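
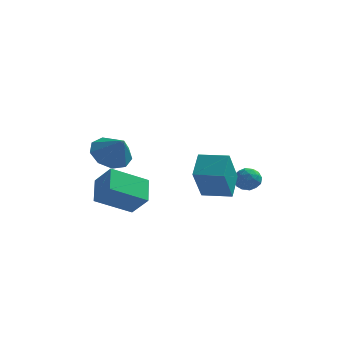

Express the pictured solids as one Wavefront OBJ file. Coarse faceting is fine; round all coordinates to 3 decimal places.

v -0.796 -2.566 2.548
v -0.124 -2.792 1.915
v -0.104 -3.094 3.472
v -0.006 -2.203 2.164
v -0.258 -1.784 2.592
v -0.761 -1.731 2.999
v -1.281 -2.068 3.195
v -1.574 -2.638 3.088
v -1.502 -3.175 2.728
v -1.101 -3.426 2.284
v -0.556 -3.275 1.963
v 3.819 2.5 0.144
v 4.406 2.216 0.131
v 3.514 1.904 -0.671
v 4.101 1.62 -0.684
v 3.694 1.506 -0.187
v 3.883 1.875 0.317
v 4.037 2.245 -0.857
v 4.226 2.614 -0.353
v 4.541 2.059 -0.487
v 4.329 1.602 -0.073
v 3.591 2.518 -0.467
v 3.379 2.061 -0.053
v 4.139 2.41 0.209
v 3.781 1.71 -0.749
v 3.542 1.642 -0.457
v 3.887 1.476 -0.464
v 3.832 2.21 0.318
v 4.177 2.043 0.311
v 3.758 1.625 0.124
v 3.743 2.077 -0.851
v 4.088 1.91 -0.858
v 4.033 2.644 -0.076
v 4.378 2.478 -0.083
v 4.162 2.495 -0.664
v 4.564 2.151 -0.162
v 4.384 1.801 -0.641
v 4.347 2.168 -0.742
v 4.458 2.385 -0.446
v 4.439 1.883 0.082
v 4.26 1.532 -0.397
v 4.021 1.465 -0.106
v 4.131 1.682 0.19
v 4.518 1.79 -0.282
v 3.66 2.588 -0.143
v 3.481 2.237 -0.622
v 3.789 2.438 -0.73
v 3.899 2.655 -0.434
v 3.536 2.319 0.101
v 3.356 1.969 -0.378
v 3.462 1.735 -0.094
v 3.573 1.952 0.202
v 3.402 2.33 -0.258
v -1.168 -3.892 0.345
v -0.399 -4.255 1.22
v -1.423 -2.781 1.03
v -0.654 -3.144 1.905
v 0.194 -3.056 -0.505
v 0.963 -3.419 0.37
v -0.061 -1.945 0.18
v 0.708 -2.308 1.055
v 2.409 -0.054 -0.527
v 2.277 -1.201 1.094
v 2.416 0.998 0.218
v 2.284 -0.148 1.839
v 3.736 -0.112 -0.459
v 3.604 -1.258 1.162
v 3.743 0.941 0.286
v 3.611 -0.206 1.907
f 2 1 4
f 2 4 3
f 4 1 5
f 4 5 3
f 5 1 6
f 5 6 3
f 6 1 7
f 6 7 3
f 7 1 8
f 7 8 3
f 8 1 9
f 8 9 3
f 9 1 10
f 9 10 3
f 10 1 11
f 10 11 3
f 11 1 2
f 11 2 3
f 12 49 28
f 49 23 52
f 28 52 17
f 49 52 28
f 12 28 24
f 28 17 29
f 24 29 13
f 28 29 24
f 12 24 33
f 24 13 34
f 33 34 19
f 24 34 33
f 12 33 45
f 33 19 48
f 45 48 22
f 33 48 45
f 12 45 49
f 45 22 53
f 49 53 23
f 45 53 49
f 13 29 40
f 29 17 43
f 40 43 21
f 29 43 40
f 17 52 30
f 52 23 51
f 30 51 16
f 52 51 30
f 23 53 50
f 53 22 46
f 50 46 14
f 53 46 50
f 22 48 47
f 48 19 35
f 47 35 18
f 48 35 47
f 19 34 39
f 34 13 36
f 39 36 20
f 34 36 39
f 15 41 27
f 41 21 42
f 27 42 16
f 41 42 27
f 15 27 25
f 27 16 26
f 25 26 14
f 27 26 25
f 15 25 32
f 25 14 31
f 32 31 18
f 25 31 32
f 15 32 37
f 32 18 38
f 37 38 20
f 32 38 37
f 15 37 41
f 37 20 44
f 41 44 21
f 37 44 41
f 16 42 30
f 42 21 43
f 30 43 17
f 42 43 30
f 14 26 50
f 26 16 51
f 50 51 23
f 26 51 50
f 18 31 47
f 31 14 46
f 47 46 22
f 31 46 47
f 20 38 39
f 38 18 35
f 39 35 19
f 38 35 39
f 21 44 40
f 44 20 36
f 40 36 13
f 44 36 40
f 55 57 54
f 58 55 54
f 54 57 56
f 56 58 54
f 55 61 57
f 59 55 58
f 59 61 55
f 57 61 56
f 60 58 56
f 56 61 60
f 60 59 58
f 61 59 60
f 63 65 62
f 66 63 62
f 62 65 64
f 64 66 62
f 63 69 65
f 67 63 66
f 67 69 63
f 65 69 64
f 68 66 64
f 64 69 68
f 68 67 66
f 69 67 68



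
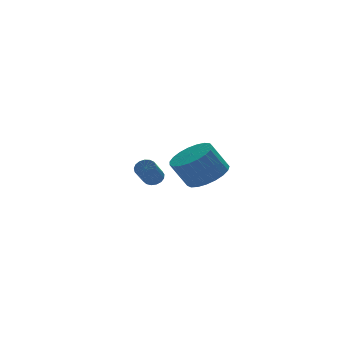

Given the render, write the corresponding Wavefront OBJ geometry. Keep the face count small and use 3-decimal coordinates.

v -1.821 -1.901 -0.537
v -0.972 -2.303 0.017
v -1.73 -2.121 1.31
v -2.579 -1.719 0.757
v -0.879 -1.859 0.01
v -1.637 -1.677 1.303
v -0.948 -1.423 -0.092
v -1.706 -1.241 1.201
v -1.168 -1.069 -0.271
v -1.926 -0.888 1.022
v -1.501 -0.86 -0.496
v -2.259 -0.678 0.798
v -1.89 -0.83 -0.728
v -2.648 -0.648 0.566
v -2.266 -0.985 -0.926
v -3.024 -0.804 0.367
v -2.566 -1.299 -1.058
v -3.324 -1.117 0.236
v -2.736 -1.717 -1.099
v -3.494 -1.535 0.194
v -2.749 -2.167 -1.043
v -3.507 -1.985 0.25
v -2.601 -2.57 -0.9
v -3.359 -2.388 0.394
v -2.318 -2.858 -0.693
v -3.076 -2.676 0.6
v -1.949 -2.981 -0.46
v -2.707 -2.799 0.833
v -1.558 -2.916 -0.24
v -2.316 -2.734 1.053
v -1.213 -2.677 -0.071
v -1.971 -2.495 1.222
v -1.944 4.162 -2.661
v -1.499 4.146 -2.338
v -2.191 3.463 -1.416
v -2.636 3.478 -1.739
v -1.621 4.368 -2.266
v -2.313 3.684 -1.344
v -1.818 4.542 -2.284
v -2.51 3.859 -1.362
v -2.043 4.629 -2.389
v -2.735 3.946 -1.467
v -2.246 4.609 -2.555
v -2.938 3.926 -1.634
v -2.379 4.487 -2.746
v -3.071 3.803 -1.825
v -2.413 4.29 -2.918
v -3.105 3.607 -1.996
v -2.339 4.064 -3.03
v -3.031 3.38 -2.109
v -2.175 3.86 -3.058
v -2.867 3.176 -2.137
v -1.958 3.725 -2.995
v -2.65 3.042 -2.073
v -1.738 3.69 -2.855
v -2.43 3.007 -1.934
v -1.564 3.764 -2.671
v -2.257 3.08 -1.749
v -1.478 3.928 -2.484
v -2.17 3.245 -1.563
f 2 1 5
f 2 5 3
f 3 5 6
f 3 6 4
f 5 1 7
f 5 7 6
f 6 7 8
f 6 8 4
f 7 1 9
f 7 9 8
f 8 9 10
f 8 10 4
f 9 1 11
f 9 11 10
f 10 11 12
f 10 12 4
f 11 1 13
f 11 13 12
f 12 13 14
f 12 14 4
f 13 1 15
f 13 15 14
f 14 15 16
f 14 16 4
f 15 1 17
f 15 17 16
f 16 17 18
f 16 18 4
f 17 1 19
f 17 19 18
f 18 19 20
f 18 20 4
f 19 1 21
f 19 21 20
f 20 21 22
f 20 22 4
f 21 1 23
f 21 23 22
f 22 23 24
f 22 24 4
f 23 1 25
f 23 25 24
f 24 25 26
f 24 26 4
f 25 1 27
f 25 27 26
f 26 27 28
f 26 28 4
f 27 1 29
f 27 29 28
f 28 29 30
f 28 30 4
f 29 1 31
f 29 31 30
f 30 31 32
f 30 32 4
f 31 1 2
f 31 2 32
f 32 2 3
f 32 3 4
f 34 33 37
f 34 37 35
f 35 37 38
f 35 38 36
f 37 33 39
f 37 39 38
f 38 39 40
f 38 40 36
f 39 33 41
f 39 41 40
f 40 41 42
f 40 42 36
f 41 33 43
f 41 43 42
f 42 43 44
f 42 44 36
f 43 33 45
f 43 45 44
f 44 45 46
f 44 46 36
f 45 33 47
f 45 47 46
f 46 47 48
f 46 48 36
f 47 33 49
f 47 49 48
f 48 49 50
f 48 50 36
f 49 33 51
f 49 51 50
f 50 51 52
f 50 52 36
f 51 33 53
f 51 53 52
f 52 53 54
f 52 54 36
f 53 33 55
f 53 55 54
f 54 55 56
f 54 56 36
f 55 33 57
f 55 57 56
f 56 57 58
f 56 58 36
f 57 33 59
f 57 59 58
f 58 59 60
f 58 60 36
f 59 33 34
f 59 34 60
f 60 34 35
f 60 35 36



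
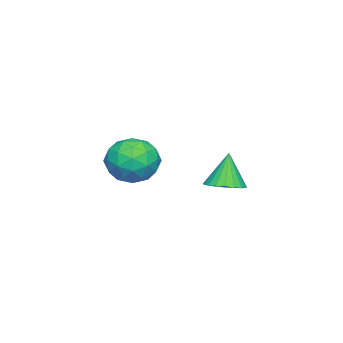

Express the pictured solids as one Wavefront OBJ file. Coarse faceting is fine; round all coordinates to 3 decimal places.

v 0.197 -1.55 1.722
v 0.695 -2.387 2.422
v -0.435 -2.933 0.518
v 0.063 -3.77 1.218
v -0.889 -3.153 1.606
v -0.498 -2.298 2.35
v 0.758 -3.022 0.59
v 1.149 -2.167 1.334
v 1.042 -3.296 1.722
v 0.024 -3.377 2.35
v 0.236 -1.943 0.59
v -0.782 -2.024 1.218
v 0.502 -1.847 2.178
v -0.242 -3.473 0.762
v -0.801 -3.11 0.99
v -0.508 -3.602 1.402
v -0.2 -1.795 2.135
v 0.093 -2.287 2.547
v -0.838 -2.737 2.067
v 0.167 -3.033 0.393
v 0.46 -3.525 0.805
v 0.768 -1.718 1.538
v 1.061 -2.21 1.95
v 1.098 -2.583 0.873
v 0.998 -2.873 2.177
v 0.626 -3.686 1.47
v 1.035 -3.247 1.101
v 1.265 -2.744 1.538
v 0.4 -2.921 2.546
v 0.028 -3.734 1.839
v -0.531 -3.371 2.067
v -0.302 -2.869 2.504
v 0.603 -3.456 2.135
v 0.232 -1.586 1.101
v -0.14 -2.399 0.394
v 0.562 -2.451 0.436
v 0.791 -1.949 0.873
v -0.366 -1.634 1.47
v -0.738 -2.447 0.763
v -1.005 -2.576 1.402
v -0.775 -2.073 1.839
v -0.343 -1.864 0.805
v 1.562 1.846 1.349
v 2.279 1.484 1.558
v 1.098 1.814 2.891
v 2.357 1.819 1.588
v 2.296 2.159 1.577
v 2.109 2.444 1.526
v 1.827 2.627 1.445
v 1.5 2.674 1.348
v 1.183 2.578 1.25
v 0.932 2.355 1.17
v 0.789 2.044 1.121
v 0.781 1.7 1.111
v 0.907 1.38 1.142
v 1.147 1.141 1.21
v 1.458 1.024 1.301
v 1.788 1.049 1.401
v 2.078 1.212 1.492
f 1 38 17
f 38 12 41
f 17 41 6
f 38 41 17
f 1 17 13
f 17 6 18
f 13 18 2
f 17 18 13
f 1 13 22
f 13 2 23
f 22 23 8
f 13 23 22
f 1 22 34
f 22 8 37
f 34 37 11
f 22 37 34
f 1 34 38
f 34 11 42
f 38 42 12
f 34 42 38
f 2 18 29
f 18 6 32
f 29 32 10
f 18 32 29
f 6 41 19
f 41 12 40
f 19 40 5
f 41 40 19
f 12 42 39
f 42 11 35
f 39 35 3
f 42 35 39
f 11 37 36
f 37 8 24
f 36 24 7
f 37 24 36
f 8 23 28
f 23 2 25
f 28 25 9
f 23 25 28
f 4 30 16
f 30 10 31
f 16 31 5
f 30 31 16
f 4 16 14
f 16 5 15
f 14 15 3
f 16 15 14
f 4 14 21
f 14 3 20
f 21 20 7
f 14 20 21
f 4 21 26
f 21 7 27
f 26 27 9
f 21 27 26
f 4 26 30
f 26 9 33
f 30 33 10
f 26 33 30
f 5 31 19
f 31 10 32
f 19 32 6
f 31 32 19
f 3 15 39
f 15 5 40
f 39 40 12
f 15 40 39
f 7 20 36
f 20 3 35
f 36 35 11
f 20 35 36
f 9 27 28
f 27 7 24
f 28 24 8
f 27 24 28
f 10 33 29
f 33 9 25
f 29 25 2
f 33 25 29
f 44 43 46
f 44 46 45
f 46 43 47
f 46 47 45
f 47 43 48
f 47 48 45
f 48 43 49
f 48 49 45
f 49 43 50
f 49 50 45
f 50 43 51
f 50 51 45
f 51 43 52
f 51 52 45
f 52 43 53
f 52 53 45
f 53 43 54
f 53 54 45
f 54 43 55
f 54 55 45
f 55 43 56
f 55 56 45
f 56 43 57
f 56 57 45
f 57 43 58
f 57 58 45
f 58 43 59
f 58 59 45
f 59 43 44
f 59 44 45



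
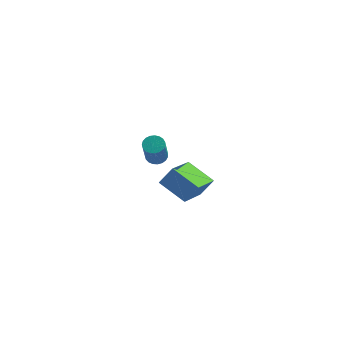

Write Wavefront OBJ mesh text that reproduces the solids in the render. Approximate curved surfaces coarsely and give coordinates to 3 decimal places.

v -0.467 -3.46 4.141
v 0.092 -3.195 4.901
v 0.069 -1.638 3.112
v 0.628 -1.373 3.872
v 0.692 -4.147 3.528
v 1.251 -3.882 4.288
v 1.228 -2.325 2.499
v 1.787 -2.06 3.259
v -1.194 2.824 0.763
v -0.733 2.572 0.643
v -0.784 1.803 2.056
v -1.246 2.056 2.177
v -0.659 2.757 0.746
v -0.71 1.989 2.16
v -0.678 2.954 0.852
v -0.729 2.186 2.266
v -0.786 3.128 0.943
v -0.837 2.36 2.357
v -0.965 3.25 1.003
v -1.016 2.482 2.417
v -1.184 3.298 1.021
v -1.235 2.53 2.435
v -1.404 3.265 0.995
v -1.455 2.496 2.409
v -1.588 3.155 0.928
v -1.639 2.386 2.342
v -1.704 2.988 0.833
v -1.755 2.219 2.247
v -1.732 2.792 0.726
v -1.783 2.024 2.14
v -1.667 2.602 0.625
v -1.718 1.834 2.039
v -1.52 2.451 0.548
v -1.571 1.683 1.962
v -1.317 2.364 0.509
v -1.368 1.596 1.922
v -1.093 2.357 0.513
v -1.144 1.588 1.927
v -0.886 2.43 0.56
v -0.937 1.662 1.974
f 2 4 1
f 5 2 1
f 1 4 3
f 3 5 1
f 2 8 4
f 6 2 5
f 6 8 2
f 4 8 3
f 7 5 3
f 3 8 7
f 7 6 5
f 8 6 7
f 10 9 13
f 10 13 11
f 11 13 14
f 11 14 12
f 13 9 15
f 13 15 14
f 14 15 16
f 14 16 12
f 15 9 17
f 15 17 16
f 16 17 18
f 16 18 12
f 17 9 19
f 17 19 18
f 18 19 20
f 18 20 12
f 19 9 21
f 19 21 20
f 20 21 22
f 20 22 12
f 21 9 23
f 21 23 22
f 22 23 24
f 22 24 12
f 23 9 25
f 23 25 24
f 24 25 26
f 24 26 12
f 25 9 27
f 25 27 26
f 26 27 28
f 26 28 12
f 27 9 29
f 27 29 28
f 28 29 30
f 28 30 12
f 29 9 31
f 29 31 30
f 30 31 32
f 30 32 12
f 31 9 33
f 31 33 32
f 32 33 34
f 32 34 12
f 33 9 35
f 33 35 34
f 34 35 36
f 34 36 12
f 35 9 37
f 35 37 36
f 36 37 38
f 36 38 12
f 37 9 39
f 37 39 38
f 38 39 40
f 38 40 12
f 39 9 10
f 39 10 40
f 40 10 11
f 40 11 12



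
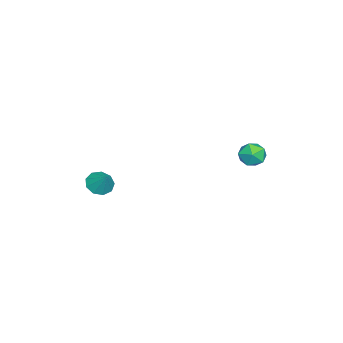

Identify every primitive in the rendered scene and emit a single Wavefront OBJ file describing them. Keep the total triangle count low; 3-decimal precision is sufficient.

v -1.383 3.685 -1.96
v -0.945 3.741 -2.701
v -1.755 2.379 -2.279
v -1.317 2.435 -3.02
v -0.893 2.416 -2.269
v -0.663 3.223 -2.072
v -2.037 2.897 -2.908
v -1.807 3.704 -2.711
v -1.35 3.254 -3.287
v -0.643 2.957 -2.892
v -2.057 3.163 -2.088
v -1.35 2.866 -1.693
v 1.812 -4.177 -3.998
v 2.385 -4.721 -4.017
v 2.388 -3.603 -3.062
v 2.51 -4.31 -4.345
v 2.308 -3.837 -4.511
v 1.875 -3.523 -4.437
v 1.412 -3.515 -4.158
v 1.137 -3.816 -3.804
v 1.178 -4.287 -3.541
v 1.515 -4.706 -3.492
v 1.992 -4.877 -3.68
f 1 12 6
f 1 6 2
f 1 2 8
f 1 8 11
f 1 11 12
f 2 6 10
f 6 12 5
f 12 11 3
f 11 8 7
f 8 2 9
f 4 10 5
f 4 5 3
f 4 3 7
f 4 7 9
f 4 9 10
f 5 10 6
f 3 5 12
f 7 3 11
f 9 7 8
f 10 9 2
f 14 13 16
f 14 16 15
f 16 13 17
f 16 17 15
f 17 13 18
f 17 18 15
f 18 13 19
f 18 19 15
f 19 13 20
f 19 20 15
f 20 13 21
f 20 21 15
f 21 13 22
f 21 22 15
f 22 13 23
f 22 23 15
f 23 13 14
f 23 14 15



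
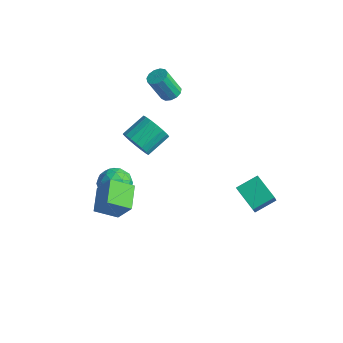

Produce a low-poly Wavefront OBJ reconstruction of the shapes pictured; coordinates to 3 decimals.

v -2.882 0.11 1.011
v -2.518 0.468 0.198
v -2.314 1.848 0.896
v -2.678 1.49 1.709
v -2.935 0.549 0.159
v -2.731 1.929 0.857
v -3.342 0.544 0.288
v -3.138 1.924 0.987
v -3.658 0.452 0.561
v -3.454 1.832 1.26
v -3.82 0.293 0.923
v -3.616 1.673 1.622
v -3.797 0.098 1.302
v -3.593 1.478 2.001
v -3.592 -0.095 1.624
v -3.388 1.285 2.322
v -3.246 -0.248 1.824
v -3.042 1.132 2.522
v -2.829 -0.329 1.863
v -2.625 1.051 2.561
v -2.422 -0.324 1.733
v -2.218 1.056 2.432
v -2.106 -0.232 1.46
v -1.902 1.148 2.159
v -1.944 -0.073 1.098
v -1.74 1.307 1.797
v -1.967 0.122 0.719
v -1.763 1.502 1.418
v -2.172 0.315 0.398
v -1.968 1.695 1.096
v -3.461 3.528 2.656
v -2.897 3.676 2.894
v -3.395 3.121 4.422
v -3.959 2.972 4.184
v -3.1 3.964 2.932
v -3.598 3.409 4.46
v -3.419 4.114 2.883
v -3.916 3.558 4.411
v -3.75 4.077 2.762
v -4.248 3.522 4.289
v -3.99 3.866 2.607
v -4.488 3.311 4.135
v -4.062 3.548 2.468
v -4.56 2.992 3.995
v -3.943 3.223 2.388
v -4.441 2.668 3.916
v -3.671 2.995 2.394
v -4.169 2.439 3.922
v -3.333 2.936 2.483
v -3.83 2.38 4.01
v -3.035 3.065 2.627
v -3.533 2.509 4.154
v -2.872 3.341 2.78
v -3.37 2.785 4.308
v 1.066 3.925 -3.393
v 1.571 5.092 -2.857
v 2.498 3.639 -4.118
v 3.003 4.806 -3.581
v 1.537 3.154 -2.159
v 2.042 4.321 -1.622
v 2.969 2.868 -2.883
v 3.474 4.035 -2.347
v -3.145 -0.457 -1.35
v -2.583 -0.618 -2.199
v -4.457 -1.182 -2.081
v -3.895 -1.343 -2.93
v -3.684 -1.863 -2.066
v -2.873 -1.415 -1.614
v -4.167 -0.385 -2.666
v -3.356 0.063 -2.214
v -3.215 -0.573 -3.012
v -2.916 -1.487 -2.641
v -4.124 -0.313 -1.639
v -3.825 -1.227 -1.268
v -2.749 -0.474 -1.711
v -4.291 -1.326 -2.569
v -4.167 -1.632 -2.061
v -3.837 -1.727 -2.56
v -2.919 -0.942 -1.367
v -2.589 -1.037 -1.866
v -3.236 -1.769 -1.787
v -4.451 -0.763 -2.414
v -4.121 -0.858 -2.913
v -3.203 -0.073 -1.72
v -2.873 -0.168 -2.219
v -3.804 -0.031 -2.493
v -2.79 -0.542 -2.687
v -3.561 -0.968 -3.117
v -3.721 -0.405 -2.962
v -3.245 -0.142 -2.696
v -2.615 -1.079 -2.469
v -3.386 -1.505 -2.899
v -3.261 -1.811 -2.391
v -2.785 -1.548 -2.126
v -2.986 -1.053 -2.947
v -3.654 -0.295 -1.381
v -4.425 -0.721 -1.811
v -4.255 -0.252 -2.154
v -3.779 0.011 -1.889
v -3.479 -0.832 -1.163
v -4.25 -1.258 -1.593
v -3.795 -1.658 -1.584
v -3.319 -1.395 -1.318
v -4.054 -0.747 -1.333
v -2.343 -3.709 -1.564
v -1.472 -3.569 -0.266
v -3.231 -2.528 -1.096
v -2.36 -2.388 0.202
v -1.48 -2.792 -2.242
v -0.609 -2.652 -0.944
v -2.368 -1.611 -1.774
v -1.497 -1.471 -0.476
f 2 1 5
f 2 5 3
f 3 5 6
f 3 6 4
f 5 1 7
f 5 7 6
f 6 7 8
f 6 8 4
f 7 1 9
f 7 9 8
f 8 9 10
f 8 10 4
f 9 1 11
f 9 11 10
f 10 11 12
f 10 12 4
f 11 1 13
f 11 13 12
f 12 13 14
f 12 14 4
f 13 1 15
f 13 15 14
f 14 15 16
f 14 16 4
f 15 1 17
f 15 17 16
f 16 17 18
f 16 18 4
f 17 1 19
f 17 19 18
f 18 19 20
f 18 20 4
f 19 1 21
f 19 21 20
f 20 21 22
f 20 22 4
f 21 1 23
f 21 23 22
f 22 23 24
f 22 24 4
f 23 1 25
f 23 25 24
f 24 25 26
f 24 26 4
f 25 1 27
f 25 27 26
f 26 27 28
f 26 28 4
f 27 1 29
f 27 29 28
f 28 29 30
f 28 30 4
f 29 1 2
f 29 2 30
f 30 2 3
f 30 3 4
f 32 31 35
f 32 35 33
f 33 35 36
f 33 36 34
f 35 31 37
f 35 37 36
f 36 37 38
f 36 38 34
f 37 31 39
f 37 39 38
f 38 39 40
f 38 40 34
f 39 31 41
f 39 41 40
f 40 41 42
f 40 42 34
f 41 31 43
f 41 43 42
f 42 43 44
f 42 44 34
f 43 31 45
f 43 45 44
f 44 45 46
f 44 46 34
f 45 31 47
f 45 47 46
f 46 47 48
f 46 48 34
f 47 31 49
f 47 49 48
f 48 49 50
f 48 50 34
f 49 31 51
f 49 51 50
f 50 51 52
f 50 52 34
f 51 31 53
f 51 53 52
f 52 53 54
f 52 54 34
f 53 31 32
f 53 32 54
f 54 32 33
f 54 33 34
f 56 58 55
f 59 56 55
f 55 58 57
f 57 59 55
f 56 62 58
f 60 56 59
f 60 62 56
f 58 62 57
f 61 59 57
f 57 62 61
f 61 60 59
f 62 60 61
f 63 100 79
f 100 74 103
f 79 103 68
f 100 103 79
f 63 79 75
f 79 68 80
f 75 80 64
f 79 80 75
f 63 75 84
f 75 64 85
f 84 85 70
f 75 85 84
f 63 84 96
f 84 70 99
f 96 99 73
f 84 99 96
f 63 96 100
f 96 73 104
f 100 104 74
f 96 104 100
f 64 80 91
f 80 68 94
f 91 94 72
f 80 94 91
f 68 103 81
f 103 74 102
f 81 102 67
f 103 102 81
f 74 104 101
f 104 73 97
f 101 97 65
f 104 97 101
f 73 99 98
f 99 70 86
f 98 86 69
f 99 86 98
f 70 85 90
f 85 64 87
f 90 87 71
f 85 87 90
f 66 92 78
f 92 72 93
f 78 93 67
f 92 93 78
f 66 78 76
f 78 67 77
f 76 77 65
f 78 77 76
f 66 76 83
f 76 65 82
f 83 82 69
f 76 82 83
f 66 83 88
f 83 69 89
f 88 89 71
f 83 89 88
f 66 88 92
f 88 71 95
f 92 95 72
f 88 95 92
f 67 93 81
f 93 72 94
f 81 94 68
f 93 94 81
f 65 77 101
f 77 67 102
f 101 102 74
f 77 102 101
f 69 82 98
f 82 65 97
f 98 97 73
f 82 97 98
f 71 89 90
f 89 69 86
f 90 86 70
f 89 86 90
f 72 95 91
f 95 71 87
f 91 87 64
f 95 87 91
f 106 108 105
f 109 106 105
f 105 108 107
f 107 109 105
f 106 112 108
f 110 106 109
f 110 112 106
f 108 112 107
f 111 109 107
f 107 112 111
f 111 110 109
f 112 110 111



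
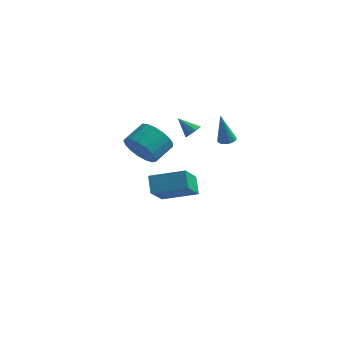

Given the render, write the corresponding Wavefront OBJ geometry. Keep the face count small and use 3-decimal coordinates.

v -0.513 2.312 -3.584
v -0.961 3.043 -2.702
v -0.551 3.989 -4.993
v -0.999 4.72 -4.111
v 1.479 2.84 -3.009
v 1.031 3.571 -2.127
v 1.441 4.517 -4.418
v 0.993 5.248 -3.536
v 0.783 -2.13 2.325
v 1.334 -1.857 1.425
v 1.809 -0.737 2.056
v 1.257 -1.01 2.955
v 0.871 -1.625 1.363
v 1.345 -0.505 1.993
v 0.387 -1.509 1.521
v 0.862 -0.39 2.151
v -0.006 -1.536 1.863
v 0.469 -0.416 2.494
v -0.218 -1.698 2.311
v 0.257 -0.578 2.942
v -0.201 -1.959 2.762
v 0.274 -0.84 3.393
v 0.041 -2.26 3.113
v 0.516 -1.14 3.744
v 0.453 -2.53 3.283
v 0.928 -1.411 3.914
v 0.941 -2.709 3.234
v 1.416 -1.59 3.865
v 1.392 -2.755 2.977
v 1.867 -1.636 3.607
v 1.704 -2.658 2.57
v 2.179 -1.539 3.2
v 1.805 -2.44 2.106
v 2.279 -1.32 2.737
v 1.671 -2.151 1.693
v 2.146 -1.031 2.324
v 3.302 3.871 0.611
v 3.8 3.697 0.659
v 3.018 3.589 2.529
v 3.816 3.967 0.701
v 3.693 4.212 0.719
v 3.466 4.366 0.708
v 3.195 4.387 0.671
v 2.953 4.27 0.618
v 2.804 4.046 0.563
v 2.789 3.775 0.52
v 2.911 3.53 0.503
v 3.138 3.377 0.514
v 3.409 3.356 0.551
v 3.652 3.473 0.604
v 2.657 0.541 2.737
v 2.934 0.217 3.052
v 1.783 0.579 3.543
v 3.016 0.526 3.126
v 2.961 0.84 3.051
v 2.789 1.04 2.856
v 2.568 1.049 2.615
v 2.38 0.864 2.421
v 2.298 0.555 2.347
v 2.353 0.241 2.422
v 2.524 0.042 2.617
v 2.746 0.032 2.858
f 2 4 1
f 5 2 1
f 1 4 3
f 3 5 1
f 2 8 4
f 6 2 5
f 6 8 2
f 4 8 3
f 7 5 3
f 3 8 7
f 7 6 5
f 8 6 7
f 10 9 13
f 10 13 11
f 11 13 14
f 11 14 12
f 13 9 15
f 13 15 14
f 14 15 16
f 14 16 12
f 15 9 17
f 15 17 16
f 16 17 18
f 16 18 12
f 17 9 19
f 17 19 18
f 18 19 20
f 18 20 12
f 19 9 21
f 19 21 20
f 20 21 22
f 20 22 12
f 21 9 23
f 21 23 22
f 22 23 24
f 22 24 12
f 23 9 25
f 23 25 24
f 24 25 26
f 24 26 12
f 25 9 27
f 25 27 26
f 26 27 28
f 26 28 12
f 27 9 29
f 27 29 28
f 28 29 30
f 28 30 12
f 29 9 31
f 29 31 30
f 30 31 32
f 30 32 12
f 31 9 33
f 31 33 32
f 32 33 34
f 32 34 12
f 33 9 35
f 33 35 34
f 34 35 36
f 34 36 12
f 35 9 10
f 35 10 36
f 36 10 11
f 36 11 12
f 38 37 40
f 38 40 39
f 40 37 41
f 40 41 39
f 41 37 42
f 41 42 39
f 42 37 43
f 42 43 39
f 43 37 44
f 43 44 39
f 44 37 45
f 44 45 39
f 45 37 46
f 45 46 39
f 46 37 47
f 46 47 39
f 47 37 48
f 47 48 39
f 48 37 49
f 48 49 39
f 49 37 50
f 49 50 39
f 50 37 38
f 50 38 39
f 52 51 54
f 52 54 53
f 54 51 55
f 54 55 53
f 55 51 56
f 55 56 53
f 56 51 57
f 56 57 53
f 57 51 58
f 57 58 53
f 58 51 59
f 58 59 53
f 59 51 60
f 59 60 53
f 60 51 61
f 60 61 53
f 61 51 62
f 61 62 53
f 62 51 52
f 62 52 53



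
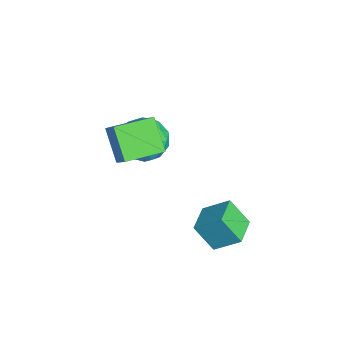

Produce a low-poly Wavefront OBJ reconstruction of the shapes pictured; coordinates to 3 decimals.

v -2.033 -2.595 1.076
v -1.257 -2.378 1.883
v -2.429 -1.076 1.05
v -1.653 -0.859 1.857
v -0.987 -2.341 0.003
v -0.211 -2.124 0.81
v -1.383 -0.822 -0.023
v -0.607 -0.605 0.784
v -3.132 -0.294 -1.648
v -2.306 -0.884 -1.418
v -4.074 -1.196 -0.582
v -3.248 -1.786 -0.352
v -3.279 -0.792 -0.046
v -2.697 -0.234 -0.704
v -3.683 -1.846 -1.296
v -3.101 -1.288 -1.954
v -2.646 -1.843 -1.2
v -2.397 -1.191 -0.428
v -3.983 -0.889 -1.572
v -3.734 -0.237 -0.8
v -2.637 -0.509 -1.626
v -3.743 -1.571 -0.374
v -3.762 -0.986 -0.194
v -3.276 -1.333 -0.058
v -2.866 -0.128 -1.207
v -2.381 -0.474 -1.072
v -2.952 -0.42 -0.265
v -3.999 -1.606 -0.928
v -3.514 -1.952 -0.793
v -3.104 -0.747 -1.942
v -2.618 -1.094 -1.806
v -3.428 -1.66 -1.735
v -2.351 -1.42 -1.363
v -2.904 -1.951 -0.737
v -3.16 -1.986 -1.291
v -2.818 -1.658 -1.678
v -2.204 -1.037 -0.909
v -2.758 -1.568 -0.283
v -2.776 -0.983 -0.103
v -2.434 -0.655 -0.49
v -2.404 -1.601 -0.781
v -3.622 -0.512 -1.717
v -4.176 -1.043 -1.091
v -3.946 -1.425 -1.51
v -3.604 -1.097 -1.897
v -3.476 -0.129 -1.263
v -4.029 -0.66 -0.637
v -3.562 -0.422 -0.322
v -3.22 -0.094 -0.709
v -3.976 -0.479 -1.219
v -0.448 1.5 -4.306
v -0.852 0.816 -3.252
v -0.067 2.453 -3.542
v -0.471 1.77 -2.487
v 0.691 0.97 -4.213
v 0.287 0.287 -3.158
v 1.072 1.924 -3.448
v 0.668 1.24 -2.394
f 2 4 1
f 5 2 1
f 1 4 3
f 3 5 1
f 2 8 4
f 6 2 5
f 6 8 2
f 4 8 3
f 7 5 3
f 3 8 7
f 7 6 5
f 8 6 7
f 9 46 25
f 46 20 49
f 25 49 14
f 46 49 25
f 9 25 21
f 25 14 26
f 21 26 10
f 25 26 21
f 9 21 30
f 21 10 31
f 30 31 16
f 21 31 30
f 9 30 42
f 30 16 45
f 42 45 19
f 30 45 42
f 9 42 46
f 42 19 50
f 46 50 20
f 42 50 46
f 10 26 37
f 26 14 40
f 37 40 18
f 26 40 37
f 14 49 27
f 49 20 48
f 27 48 13
f 49 48 27
f 20 50 47
f 50 19 43
f 47 43 11
f 50 43 47
f 19 45 44
f 45 16 32
f 44 32 15
f 45 32 44
f 16 31 36
f 31 10 33
f 36 33 17
f 31 33 36
f 12 38 24
f 38 18 39
f 24 39 13
f 38 39 24
f 12 24 22
f 24 13 23
f 22 23 11
f 24 23 22
f 12 22 29
f 22 11 28
f 29 28 15
f 22 28 29
f 12 29 34
f 29 15 35
f 34 35 17
f 29 35 34
f 12 34 38
f 34 17 41
f 38 41 18
f 34 41 38
f 13 39 27
f 39 18 40
f 27 40 14
f 39 40 27
f 11 23 47
f 23 13 48
f 47 48 20
f 23 48 47
f 15 28 44
f 28 11 43
f 44 43 19
f 28 43 44
f 17 35 36
f 35 15 32
f 36 32 16
f 35 32 36
f 18 41 37
f 41 17 33
f 37 33 10
f 41 33 37
f 52 54 51
f 55 52 51
f 51 54 53
f 53 55 51
f 52 58 54
f 56 52 55
f 56 58 52
f 54 58 53
f 57 55 53
f 53 58 57
f 57 56 55
f 58 56 57



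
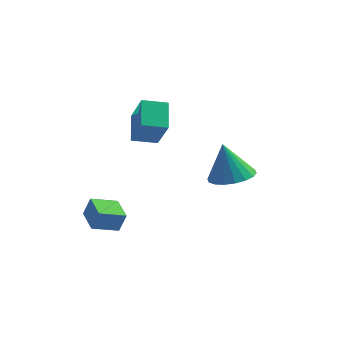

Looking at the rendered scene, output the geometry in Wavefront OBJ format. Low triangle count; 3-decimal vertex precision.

v 1.729 0.46 1.51
v 2.735 0.69 1.754
v 1.271 0.56 3.31
v 2.545 1.115 1.682
v 2.193 1.411 1.576
v 1.75 1.519 1.457
v 1.302 1.417 1.348
v 0.939 1.125 1.272
v 0.733 0.702 1.243
v 0.724 0.231 1.266
v 0.914 -0.194 1.338
v 1.265 -0.49 1.444
v 1.709 -0.598 1.563
v 2.157 -0.496 1.672
v 2.52 -0.205 1.748
v 2.726 0.218 1.777
v -3.023 -3.739 -0.16
v -2.715 -3.654 0.746
v -3.777 -2.704 0.001
v -3.468 -2.62 0.906
v -2.092 -3 -0.546
v -1.783 -2.916 0.359
v -2.845 -1.966 -0.386
v -2.537 -1.881 0.52
v -3.155 1.565 2.274
v -2.393 0.758 3.754
v -3.555 2.774 3.139
v -2.793 1.968 4.619
v -2.107 2.092 2.021
v -1.345 1.286 3.501
v -2.507 3.302 2.886
v -1.745 2.495 4.366
f 2 1 4
f 2 4 3
f 4 1 5
f 4 5 3
f 5 1 6
f 5 6 3
f 6 1 7
f 6 7 3
f 7 1 8
f 7 8 3
f 8 1 9
f 8 9 3
f 9 1 10
f 9 10 3
f 10 1 11
f 10 11 3
f 11 1 12
f 11 12 3
f 12 1 13
f 12 13 3
f 13 1 14
f 13 14 3
f 14 1 15
f 14 15 3
f 15 1 16
f 15 16 3
f 16 1 2
f 16 2 3
f 18 20 17
f 21 18 17
f 17 20 19
f 19 21 17
f 18 24 20
f 22 18 21
f 22 24 18
f 20 24 19
f 23 21 19
f 19 24 23
f 23 22 21
f 24 22 23
f 26 28 25
f 29 26 25
f 25 28 27
f 27 29 25
f 26 32 28
f 30 26 29
f 30 32 26
f 28 32 27
f 31 29 27
f 27 32 31
f 31 30 29
f 32 30 31



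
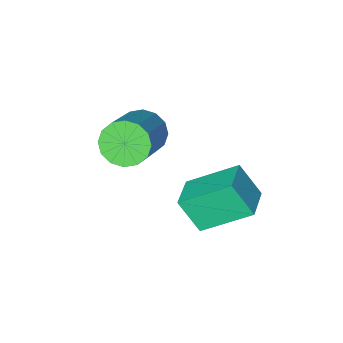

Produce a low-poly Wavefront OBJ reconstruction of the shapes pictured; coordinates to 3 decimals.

v 1.244 0.172 -2.884
v 1.6 -0.407 -1.932
v 0.087 0.995 -1.95
v 0.443 0.417 -0.998
v 1.957 0.943 -2.682
v 2.313 0.365 -1.73
v 0.8 1.767 -1.748
v 1.156 1.188 -0.796
v 1.994 -2.103 -1.008
v 2.459 -2.042 -1.568
v 3.55 -1.016 -0.552
v 3.086 -1.077 0.008
v 2.221 -1.751 -1.606
v 3.312 -0.725 -0.59
v 1.922 -1.554 -1.485
v 3.013 -0.529 -0.468
v 1.643 -1.505 -1.235
v 2.734 -0.479 -0.218
v 1.458 -1.615 -0.925
v 2.549 -0.589 0.092
v 1.416 -1.856 -0.637
v 2.508 -0.831 0.38
v 1.53 -2.164 -0.448
v 2.621 -1.138 0.568
v 1.768 -2.455 -0.41
v 2.859 -1.429 0.606
v 2.067 -2.651 -0.532
v 3.158 -1.626 0.485
v 2.346 -2.701 -0.782
v 3.437 -1.675 0.235
v 2.531 -2.591 -1.092
v 3.622 -1.565 -0.075
v 2.572 -2.349 -1.38
v 3.664 -1.324 -0.363
f 2 4 1
f 5 2 1
f 1 4 3
f 3 5 1
f 2 8 4
f 6 2 5
f 6 8 2
f 4 8 3
f 7 5 3
f 3 8 7
f 7 6 5
f 8 6 7
f 10 9 13
f 10 13 11
f 11 13 14
f 11 14 12
f 13 9 15
f 13 15 14
f 14 15 16
f 14 16 12
f 15 9 17
f 15 17 16
f 16 17 18
f 16 18 12
f 17 9 19
f 17 19 18
f 18 19 20
f 18 20 12
f 19 9 21
f 19 21 20
f 20 21 22
f 20 22 12
f 21 9 23
f 21 23 22
f 22 23 24
f 22 24 12
f 23 9 25
f 23 25 24
f 24 25 26
f 24 26 12
f 25 9 27
f 25 27 26
f 26 27 28
f 26 28 12
f 27 9 29
f 27 29 28
f 28 29 30
f 28 30 12
f 29 9 31
f 29 31 30
f 30 31 32
f 30 32 12
f 31 9 33
f 31 33 32
f 32 33 34
f 32 34 12
f 33 9 10
f 33 10 34
f 34 10 11
f 34 11 12



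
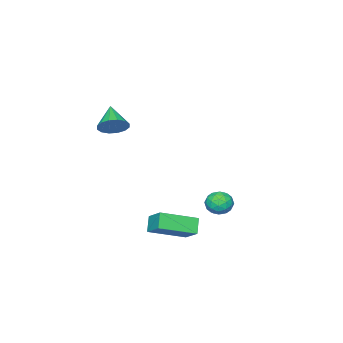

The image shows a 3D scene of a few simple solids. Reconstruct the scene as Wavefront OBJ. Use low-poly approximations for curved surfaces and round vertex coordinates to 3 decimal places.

v 3.539 -3.223 3.372
v 4.211 -3.4 3.825
v 2.701 -4.157 4.248
v 4.033 -3.06 4.018
v 3.723 -2.763 4.038
v 3.364 -2.59 3.879
v 3.051 -2.586 3.585
v 2.869 -2.753 3.233
v 2.867 -3.046 2.918
v 3.044 -3.386 2.726
v 3.354 -3.683 2.706
v 3.714 -3.856 2.865
v 4.027 -3.86 3.159
v 4.208 -3.693 3.511
v -2.72 -0.639 -3.549
v -2.124 -0.536 -4.087
v -1.916 -1.344 -2.793
v -1.32 -1.241 -3.331
v -1.585 -0.612 -2.896
v -2.082 -0.176 -3.363
v -1.958 -1.704 -3.517
v -2.455 -1.268 -3.984
v -1.653 -1.194 -4.067
v -1.423 -0.519 -3.683
v -2.617 -1.361 -3.197
v -2.387 -0.686 -2.813
v -2.493 -0.526 -3.885
v -1.547 -1.354 -2.995
v -1.703 -0.985 -2.74
v -1.353 -0.924 -3.056
v -2.468 -0.314 -3.459
v -2.118 -0.254 -3.775
v -1.801 -0.298 -3.075
v -1.922 -1.626 -3.105
v -1.572 -1.566 -3.421
v -2.687 -0.956 -3.824
v -2.337 -0.895 -4.14
v -2.239 -1.582 -3.805
v -1.865 -0.852 -4.189
v -1.393 -1.266 -3.745
v -1.768 -1.538 -3.854
v -2.06 -1.282 -4.129
v -1.73 -0.455 -3.963
v -1.257 -0.87 -3.519
v -1.413 -0.5 -3.263
v -1.706 -0.244 -3.538
v -1.453 -0.842 -3.952
v -2.783 -1.01 -3.361
v -2.31 -1.425 -2.917
v -2.334 -1.636 -3.342
v -2.627 -1.38 -3.617
v -2.647 -0.614 -3.135
v -2.175 -1.028 -2.691
v -1.98 -0.598 -2.751
v -2.272 -0.342 -3.026
v -2.587 -1.038 -2.928
v 2.941 -1.455 -2.593
v 3.297 -0.424 -1.833
v 1.269 -0.358 -3.297
v 1.626 0.673 -2.537
v 3.494 -1.093 -3.343
v 3.851 -0.062 -2.583
v 1.823 0.004 -4.047
v 2.179 1.035 -3.287
f 2 1 4
f 2 4 3
f 4 1 5
f 4 5 3
f 5 1 6
f 5 6 3
f 6 1 7
f 6 7 3
f 7 1 8
f 7 8 3
f 8 1 9
f 8 9 3
f 9 1 10
f 9 10 3
f 10 1 11
f 10 11 3
f 11 1 12
f 11 12 3
f 12 1 13
f 12 13 3
f 13 1 14
f 13 14 3
f 14 1 2
f 14 2 3
f 15 52 31
f 52 26 55
f 31 55 20
f 52 55 31
f 15 31 27
f 31 20 32
f 27 32 16
f 31 32 27
f 15 27 36
f 27 16 37
f 36 37 22
f 27 37 36
f 15 36 48
f 36 22 51
f 48 51 25
f 36 51 48
f 15 48 52
f 48 25 56
f 52 56 26
f 48 56 52
f 16 32 43
f 32 20 46
f 43 46 24
f 32 46 43
f 20 55 33
f 55 26 54
f 33 54 19
f 55 54 33
f 26 56 53
f 56 25 49
f 53 49 17
f 56 49 53
f 25 51 50
f 51 22 38
f 50 38 21
f 51 38 50
f 22 37 42
f 37 16 39
f 42 39 23
f 37 39 42
f 18 44 30
f 44 24 45
f 30 45 19
f 44 45 30
f 18 30 28
f 30 19 29
f 28 29 17
f 30 29 28
f 18 28 35
f 28 17 34
f 35 34 21
f 28 34 35
f 18 35 40
f 35 21 41
f 40 41 23
f 35 41 40
f 18 40 44
f 40 23 47
f 44 47 24
f 40 47 44
f 19 45 33
f 45 24 46
f 33 46 20
f 45 46 33
f 17 29 53
f 29 19 54
f 53 54 26
f 29 54 53
f 21 34 50
f 34 17 49
f 50 49 25
f 34 49 50
f 23 41 42
f 41 21 38
f 42 38 22
f 41 38 42
f 24 47 43
f 47 23 39
f 43 39 16
f 47 39 43
f 58 60 57
f 61 58 57
f 57 60 59
f 59 61 57
f 58 64 60
f 62 58 61
f 62 64 58
f 60 64 59
f 63 61 59
f 59 64 63
f 63 62 61
f 64 62 63



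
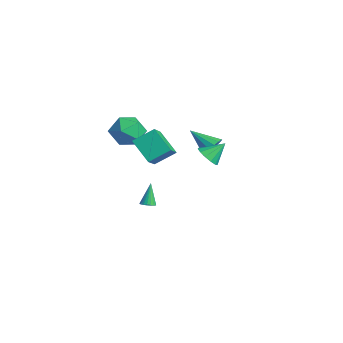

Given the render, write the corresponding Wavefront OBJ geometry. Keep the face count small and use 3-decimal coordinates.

v -1.839 2.854 0.64
v -1.437 3.023 1.358
v -3.241 2.026 1.62
v -1.691 3.369 1.287
v -1.985 3.577 1.042
v -2.239 3.591 0.69
v -2.386 3.407 0.324
v -2.387 3.076 0.043
v -2.241 2.684 -0.078
v -1.987 2.339 -0.007
v -1.693 2.131 0.238
v -1.439 2.117 0.59
v -1.292 2.3 0.956
v -1.291 2.632 1.237
v -2.523 -1.866 3.903
v -1.933 -2.169 2.854
v -4.267 -2.431 3.086
v -3.677 -2.734 2.037
v -3.5 -3.406 3.065
v -2.422 -3.057 3.57
v -3.778 -1.543 2.37
v -2.7 -1.194 2.875
v -2.709 -1.97 1.907
v -2.537 -3.121 2.336
v -3.663 -1.479 3.604
v -3.491 -2.63 4.033
v -0.257 1.604 1.153
v 0.308 1.965 0.614
v -0.063 2.696 2.087
v -0.127 2.144 0.496
v -0.603 2.151 0.586
v -0.969 1.984 0.856
v -1.109 1.697 1.221
v -0.979 1.381 1.563
v -0.619 1.135 1.776
v -0.144 1.038 1.79
v 0.295 1.121 1.602
v 0.558 1.358 1.272
v 0.563 1.672 0.903
v -0.985 -2.631 3.197
v -0.686 -1.335 3.973
v 0.407 -2.298 2.105
v 0.707 -1.003 2.882
v 0.233 -3.657 4.438
v 0.533 -2.362 5.215
v 1.626 -3.325 3.347
v 1.925 -2.029 4.123
v -3.712 -0.67 -4.592
v -3.312 -0.341 -4.552
v -4.288 -0.15 -3.148
v -3.46 -0.22 -4.654
v -3.651 -0.177 -4.746
v -3.853 -0.22 -4.811
v -4.03 -0.34 -4.838
v -4.153 -0.517 -4.823
v -4.199 -0.721 -4.768
v -4.162 -0.916 -4.683
v -4.046 -1.069 -4.582
v -3.873 -1.153 -4.483
v -3.672 -1.153 -4.403
v -3.478 -1.07 -4.355
v -3.325 -0.917 -4.349
v -3.238 -0.722 -4.385
v -3.234 -0.518 -4.457
f 2 1 4
f 2 4 3
f 4 1 5
f 4 5 3
f 5 1 6
f 5 6 3
f 6 1 7
f 6 7 3
f 7 1 8
f 7 8 3
f 8 1 9
f 8 9 3
f 9 1 10
f 9 10 3
f 10 1 11
f 10 11 3
f 11 1 12
f 11 12 3
f 12 1 13
f 12 13 3
f 13 1 14
f 13 14 3
f 14 1 2
f 14 2 3
f 15 26 20
f 15 20 16
f 15 16 22
f 15 22 25
f 15 25 26
f 16 20 24
f 20 26 19
f 26 25 17
f 25 22 21
f 22 16 23
f 18 24 19
f 18 19 17
f 18 17 21
f 18 21 23
f 18 23 24
f 19 24 20
f 17 19 26
f 21 17 25
f 23 21 22
f 24 23 16
f 28 27 30
f 28 30 29
f 30 27 31
f 30 31 29
f 31 27 32
f 31 32 29
f 32 27 33
f 32 33 29
f 33 27 34
f 33 34 29
f 34 27 35
f 34 35 29
f 35 27 36
f 35 36 29
f 36 27 37
f 36 37 29
f 37 27 38
f 37 38 29
f 38 27 39
f 38 39 29
f 39 27 28
f 39 28 29
f 41 43 40
f 44 41 40
f 40 43 42
f 42 44 40
f 41 47 43
f 45 41 44
f 45 47 41
f 43 47 42
f 46 44 42
f 42 47 46
f 46 45 44
f 47 45 46
f 49 48 51
f 49 51 50
f 51 48 52
f 51 52 50
f 52 48 53
f 52 53 50
f 53 48 54
f 53 54 50
f 54 48 55
f 54 55 50
f 55 48 56
f 55 56 50
f 56 48 57
f 56 57 50
f 57 48 58
f 57 58 50
f 58 48 59
f 58 59 50
f 59 48 60
f 59 60 50
f 60 48 61
f 60 61 50
f 61 48 62
f 61 62 50
f 62 48 63
f 62 63 50
f 63 48 64
f 63 64 50
f 64 48 49
f 64 49 50



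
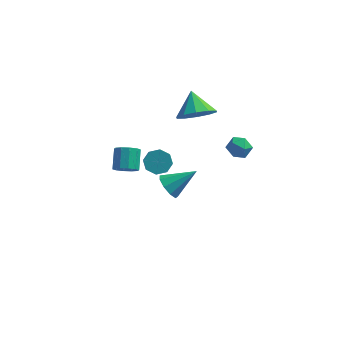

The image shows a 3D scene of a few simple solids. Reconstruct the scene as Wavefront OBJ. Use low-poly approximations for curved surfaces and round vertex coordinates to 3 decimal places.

v -0.517 3.275 -0.725
v 0.396 3.742 -0.82
v -0.943 4.285 0.145
v 0.011 3.97 -1.273
v -0.576 3.932 -1.516
v -1.14 3.644 -1.458
v -1.466 3.214 -1.12
v -1.43 2.808 -0.631
v -1.044 2.58 -0.178
v -0.458 2.618 0.065
v 0.107 2.907 0.007
v 0.433 3.336 -0.331
v 1.083 1.799 -1.625
v 1.386 2.286 -1.253
v 2.074 1.414 -1.927
v 2.377 1.901 -1.555
v 2.039 1.394 -1.244
v 1.426 1.633 -1.058
v 2.034 2.067 -2.122
v 1.421 2.306 -1.936
v 1.973 2.452 -1.561
v 1.976 2.036 -1.018
v 1.484 1.664 -2.162
v 1.487 1.248 -1.619
v -2.156 1.647 -3.131
v -1.463 1.705 -3.21
v -1.251 0.63 -2.128
v -1.944 0.573 -2.049
v -1.656 2.04 -2.839
v -1.443 0.966 -1.757
v -2.142 2.145 -2.64
v -1.929 1.071 -1.557
v -2.636 1.959 -2.728
v -2.424 0.884 -1.645
v -2.849 1.59 -3.052
v -2.637 0.515 -1.97
v -2.657 1.254 -3.423
v -2.444 0.18 -2.341
v -2.171 1.149 -3.623
v -1.958 0.075 -2.54
v -1.676 1.336 -3.535
v -1.464 0.261 -2.452
v -0.88 -2.912 -0.3
v -0.61 -2.584 -0.869
v 0.32 -2.408 0.56
v -0.907 -2.284 -0.63
v -1.192 -2.277 -0.236
v -1.331 -2.568 0.127
v -1.258 -3.02 0.291
v -1.009 -3.421 0.178
v -0.699 -3.584 -0.159
v -0.474 -3.432 -0.562
v -0.439 -3.037 -0.842
v -3.748 1.849 -4.211
v -3.217 2.106 -4.484
v -3.301 3.048 -3.761
v -3.832 2.791 -3.489
v -3.537 2.235 -4.69
v -3.621 3.177 -3.967
v -3.937 2.217 -4.713
v -4.021 3.159 -3.99
v -4.266 2.058 -4.544
v -4.35 3 -3.822
v -4.396 1.82 -4.248
v -4.48 2.762 -3.526
v -4.279 1.592 -3.939
v -4.363 2.534 -3.216
v -3.959 1.463 -3.733
v -4.043 2.405 -3.01
v -3.559 1.481 -3.71
v -3.643 2.423 -2.987
v -3.23 1.64 -3.878
v -3.314 2.582 -3.156
v -3.1 1.878 -4.174
v -3.184 2.82 -3.452
f 2 1 4
f 2 4 3
f 4 1 5
f 4 5 3
f 5 1 6
f 5 6 3
f 6 1 7
f 6 7 3
f 7 1 8
f 7 8 3
f 8 1 9
f 8 9 3
f 9 1 10
f 9 10 3
f 10 1 11
f 10 11 3
f 11 1 12
f 11 12 3
f 12 1 2
f 12 2 3
f 13 24 18
f 13 18 14
f 13 14 20
f 13 20 23
f 13 23 24
f 14 18 22
f 18 24 17
f 24 23 15
f 23 20 19
f 20 14 21
f 16 22 17
f 16 17 15
f 16 15 19
f 16 19 21
f 16 21 22
f 17 22 18
f 15 17 24
f 19 15 23
f 21 19 20
f 22 21 14
f 26 25 29
f 26 29 27
f 27 29 30
f 27 30 28
f 29 25 31
f 29 31 30
f 30 31 32
f 30 32 28
f 31 25 33
f 31 33 32
f 32 33 34
f 32 34 28
f 33 25 35
f 33 35 34
f 34 35 36
f 34 36 28
f 35 25 37
f 35 37 36
f 36 37 38
f 36 38 28
f 37 25 39
f 37 39 38
f 38 39 40
f 38 40 28
f 39 25 41
f 39 41 40
f 40 41 42
f 40 42 28
f 41 25 26
f 41 26 42
f 42 26 27
f 42 27 28
f 44 43 46
f 44 46 45
f 46 43 47
f 46 47 45
f 47 43 48
f 47 48 45
f 48 43 49
f 48 49 45
f 49 43 50
f 49 50 45
f 50 43 51
f 50 51 45
f 51 43 52
f 51 52 45
f 52 43 53
f 52 53 45
f 53 43 44
f 53 44 45
f 55 54 58
f 55 58 56
f 56 58 59
f 56 59 57
f 58 54 60
f 58 60 59
f 59 60 61
f 59 61 57
f 60 54 62
f 60 62 61
f 61 62 63
f 61 63 57
f 62 54 64
f 62 64 63
f 63 64 65
f 63 65 57
f 64 54 66
f 64 66 65
f 65 66 67
f 65 67 57
f 66 54 68
f 66 68 67
f 67 68 69
f 67 69 57
f 68 54 70
f 68 70 69
f 69 70 71
f 69 71 57
f 70 54 72
f 70 72 71
f 71 72 73
f 71 73 57
f 72 54 74
f 72 74 73
f 73 74 75
f 73 75 57
f 74 54 55
f 74 55 75
f 75 55 56
f 75 56 57



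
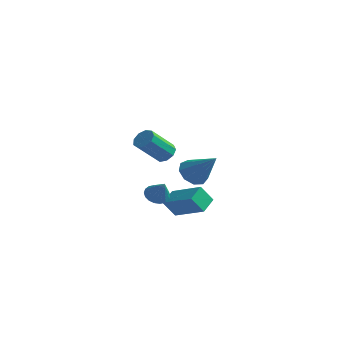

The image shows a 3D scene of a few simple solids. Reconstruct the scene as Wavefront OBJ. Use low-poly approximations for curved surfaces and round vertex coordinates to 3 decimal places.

v -3.12 3.766 -3.089
v -2.571 4.219 -3.554
v -1.76 3.534 -1.711
v -2.869 4.571 -3.201
v -3.285 4.547 -2.795
v -3.623 4.157 -2.527
v -3.726 3.585 -2.522
v -3.545 3.098 -2.782
v -3.165 2.923 -3.187
v -2.764 3.143 -3.545
v -2.529 3.655 -3.69
v -2.842 1.47 -4.91
v -3.332 1.135 -4.032
v -2.853 2.416 -4.556
v -3.343 2.081 -3.678
v -1.157 1.179 -4.082
v -1.647 0.844 -3.204
v -1.168 2.125 -3.728
v -1.658 1.79 -2.85
v -2.578 -0.709 -2.463
v -2.21 -1.086 -2.808
v -2.002 -1.031 -1.497
v -2.07 -0.843 -2.811
v -2.031 -0.573 -2.744
v -2.101 -0.331 -2.622
v -2.265 -0.163 -2.469
v -2.491 -0.104 -2.314
v -2.735 -0.164 -2.189
v -2.947 -0.333 -2.118
v -3.087 -0.576 -2.115
v -3.125 -0.846 -2.182
v -3.056 -1.088 -2.304
v -2.892 -1.256 -2.457
v -2.666 -1.315 -2.612
v -2.422 -1.255 -2.737
v -1.548 -1.756 0.882
v -1.324 -1.405 1.286
v -1.888 -2.373 2.441
v -2.112 -2.724 2.038
v -1.694 -1.292 1.199
v -2.259 -2.261 2.354
v -1.996 -1.397 0.964
v -2.561 -2.366 2.119
v -2.088 -1.669 0.691
v -2.653 -2.638 1.846
v -1.927 -1.982 0.507
v -2.492 -2.951 1.662
v -1.589 -2.189 0.499
v -2.153 -3.158 1.654
v -1.231 -2.193 0.67
v -1.796 -3.162 1.826
v -1.022 -1.992 0.941
v -1.586 -2.961 2.096
v -1.058 -1.681 1.184
v -1.623 -2.65 2.339
f 2 1 4
f 2 4 3
f 4 1 5
f 4 5 3
f 5 1 6
f 5 6 3
f 6 1 7
f 6 7 3
f 7 1 8
f 7 8 3
f 8 1 9
f 8 9 3
f 9 1 10
f 9 10 3
f 10 1 11
f 10 11 3
f 11 1 2
f 11 2 3
f 13 15 12
f 16 13 12
f 12 15 14
f 14 16 12
f 13 19 15
f 17 13 16
f 17 19 13
f 15 19 14
f 18 16 14
f 14 19 18
f 18 17 16
f 19 17 18
f 21 20 23
f 21 23 22
f 23 20 24
f 23 24 22
f 24 20 25
f 24 25 22
f 25 20 26
f 25 26 22
f 26 20 27
f 26 27 22
f 27 20 28
f 27 28 22
f 28 20 29
f 28 29 22
f 29 20 30
f 29 30 22
f 30 20 31
f 30 31 22
f 31 20 32
f 31 32 22
f 32 20 33
f 32 33 22
f 33 20 34
f 33 34 22
f 34 20 35
f 34 35 22
f 35 20 21
f 35 21 22
f 37 36 40
f 37 40 38
f 38 40 41
f 38 41 39
f 40 36 42
f 40 42 41
f 41 42 43
f 41 43 39
f 42 36 44
f 42 44 43
f 43 44 45
f 43 45 39
f 44 36 46
f 44 46 45
f 45 46 47
f 45 47 39
f 46 36 48
f 46 48 47
f 47 48 49
f 47 49 39
f 48 36 50
f 48 50 49
f 49 50 51
f 49 51 39
f 50 36 52
f 50 52 51
f 51 52 53
f 51 53 39
f 52 36 54
f 52 54 53
f 53 54 55
f 53 55 39
f 54 36 37
f 54 37 55
f 55 37 38
f 55 38 39



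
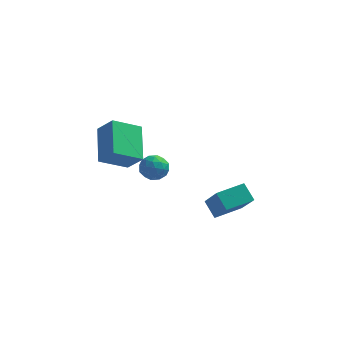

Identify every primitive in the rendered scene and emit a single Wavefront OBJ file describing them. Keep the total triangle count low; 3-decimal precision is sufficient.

v 1.964 -3.046 0.196
v 1.426 -2.564 0.873
v 3.006 -2.146 0.383
v 2.468 -1.664 1.06
v 2.692 -4.176 1.58
v 2.154 -3.694 2.257
v 3.734 -3.276 1.767
v 3.196 -2.794 2.444
v -1.544 -0.214 1.61
v -1.167 -0.458 2.193
v -1.293 -1.222 1.027
v -0.916 -1.466 1.61
v -1.648 -1.4 1.647
v -1.803 -0.777 2.007
v -0.657 -0.903 1.213
v -0.812 -0.28 1.573
v -0.619 -0.883 1.948
v -1.231 -1.191 2.216
v -1.229 -0.489 1.004
v -1.841 -0.797 1.272
v -1.377 -0.248 1.952
v -1.083 -1.432 1.268
v -1.513 -1.394 1.289
v -1.291 -1.537 1.632
v -1.751 -0.435 1.843
v -1.53 -0.578 2.186
v -1.813 -1.132 1.865
v -0.93 -1.102 1.034
v -0.709 -1.245 1.377
v -1.169 -0.143 1.588
v -0.947 -0.286 1.931
v -0.647 -0.548 1.355
v -0.833 -0.641 2.151
v -0.686 -1.233 1.809
v -0.534 -0.902 1.575
v -0.625 -0.536 1.787
v -1.194 -0.821 2.309
v -1.046 -1.414 1.966
v -1.477 -1.375 1.988
v -1.568 -1.009 2.199
v -0.871 -1.071 2.165
v -1.414 -0.266 1.254
v -1.266 -0.859 0.911
v -0.892 -0.671 1.021
v -0.983 -0.305 1.232
v -1.774 -0.447 1.411
v -1.627 -1.039 1.069
v -1.835 -1.144 1.433
v -1.926 -0.778 1.645
v -1.589 -0.609 1.055
v -2.408 -3.537 4.097
v -2.843 -1.912 5.141
v -3.187 -3.199 3.248
v -3.621 -1.574 4.293
v -1.279 -2.766 3.367
v -1.713 -1.141 4.412
v -2.057 -2.428 2.519
v -2.492 -0.803 3.563
f 2 4 1
f 5 2 1
f 1 4 3
f 3 5 1
f 2 8 4
f 6 2 5
f 6 8 2
f 4 8 3
f 7 5 3
f 3 8 7
f 7 6 5
f 8 6 7
f 9 46 25
f 46 20 49
f 25 49 14
f 46 49 25
f 9 25 21
f 25 14 26
f 21 26 10
f 25 26 21
f 9 21 30
f 21 10 31
f 30 31 16
f 21 31 30
f 9 30 42
f 30 16 45
f 42 45 19
f 30 45 42
f 9 42 46
f 42 19 50
f 46 50 20
f 42 50 46
f 10 26 37
f 26 14 40
f 37 40 18
f 26 40 37
f 14 49 27
f 49 20 48
f 27 48 13
f 49 48 27
f 20 50 47
f 50 19 43
f 47 43 11
f 50 43 47
f 19 45 44
f 45 16 32
f 44 32 15
f 45 32 44
f 16 31 36
f 31 10 33
f 36 33 17
f 31 33 36
f 12 38 24
f 38 18 39
f 24 39 13
f 38 39 24
f 12 24 22
f 24 13 23
f 22 23 11
f 24 23 22
f 12 22 29
f 22 11 28
f 29 28 15
f 22 28 29
f 12 29 34
f 29 15 35
f 34 35 17
f 29 35 34
f 12 34 38
f 34 17 41
f 38 41 18
f 34 41 38
f 13 39 27
f 39 18 40
f 27 40 14
f 39 40 27
f 11 23 47
f 23 13 48
f 47 48 20
f 23 48 47
f 15 28 44
f 28 11 43
f 44 43 19
f 28 43 44
f 17 35 36
f 35 15 32
f 36 32 16
f 35 32 36
f 18 41 37
f 41 17 33
f 37 33 10
f 41 33 37
f 52 54 51
f 55 52 51
f 51 54 53
f 53 55 51
f 52 58 54
f 56 52 55
f 56 58 52
f 54 58 53
f 57 55 53
f 53 58 57
f 57 56 55
f 58 56 57



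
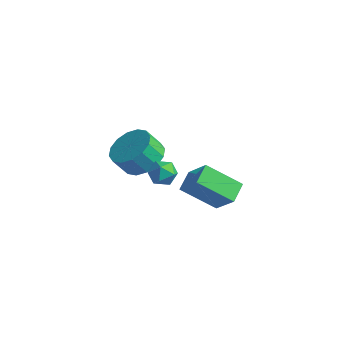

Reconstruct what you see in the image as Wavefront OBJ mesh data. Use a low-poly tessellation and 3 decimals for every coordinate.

v -0.848 3.963 -2.288
v -0.192 3.953 -2.435
v -0.828 2.887 -2.125
v -0.172 2.877 -2.272
v -0.386 3.169 -1.704
v -0.398 3.834 -1.805
v -0.622 3.006 -2.755
v -0.634 3.671 -2.856
v -0.052 3.362 -2.723
v 0.094 3.463 -2.074
v -1.114 3.377 -2.486
v -0.968 3.478 -1.837
v -2.233 4.101 -2.722
v -1.352 4.328 -2.261
v -1.685 3.825 -1.377
v -2.567 3.599 -1.838
v -1.672 4.734 -2.151
v -2.005 4.231 -1.267
v -2.143 4.969 -2.194
v -2.476 4.467 -1.31
v -2.638 4.973 -2.379
v -2.971 4.47 -1.495
v -3.024 4.743 -2.655
v -3.357 4.24 -1.771
v -3.199 4.341 -2.95
v -3.532 3.838 -2.066
v -3.115 3.875 -3.183
v -3.448 3.372 -2.299
v -2.795 3.469 -3.293
v -3.128 2.966 -2.409
v -2.324 3.233 -3.25
v -2.657 2.731 -2.366
v -1.829 3.23 -3.065
v -2.162 2.727 -2.181
v -1.443 3.46 -2.789
v -1.776 2.957 -1.905
v -1.268 3.862 -2.494
v -1.601 3.359 -1.61
v 0.992 2.823 -2.099
v 2.003 2.725 -1.037
v 0.678 3.671 -1.722
v 1.689 3.572 -0.659
v 2.151 3.708 -3.121
v 3.162 3.609 -2.058
v 1.837 4.555 -2.743
v 2.848 4.457 -1.681
f 1 12 6
f 1 6 2
f 1 2 8
f 1 8 11
f 1 11 12
f 2 6 10
f 6 12 5
f 12 11 3
f 11 8 7
f 8 2 9
f 4 10 5
f 4 5 3
f 4 3 7
f 4 7 9
f 4 9 10
f 5 10 6
f 3 5 12
f 7 3 11
f 9 7 8
f 10 9 2
f 14 13 17
f 14 17 15
f 15 17 18
f 15 18 16
f 17 13 19
f 17 19 18
f 18 19 20
f 18 20 16
f 19 13 21
f 19 21 20
f 20 21 22
f 20 22 16
f 21 13 23
f 21 23 22
f 22 23 24
f 22 24 16
f 23 13 25
f 23 25 24
f 24 25 26
f 24 26 16
f 25 13 27
f 25 27 26
f 26 27 28
f 26 28 16
f 27 13 29
f 27 29 28
f 28 29 30
f 28 30 16
f 29 13 31
f 29 31 30
f 30 31 32
f 30 32 16
f 31 13 33
f 31 33 32
f 32 33 34
f 32 34 16
f 33 13 35
f 33 35 34
f 34 35 36
f 34 36 16
f 35 13 37
f 35 37 36
f 36 37 38
f 36 38 16
f 37 13 14
f 37 14 38
f 38 14 15
f 38 15 16
f 40 42 39
f 43 40 39
f 39 42 41
f 41 43 39
f 40 46 42
f 44 40 43
f 44 46 40
f 42 46 41
f 45 43 41
f 41 46 45
f 45 44 43
f 46 44 45



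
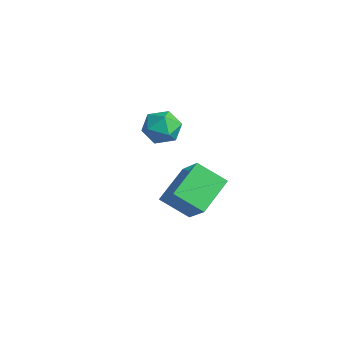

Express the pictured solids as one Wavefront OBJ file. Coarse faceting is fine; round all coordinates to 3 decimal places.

v 2.836 0.113 -0.928
v 4.145 -0.043 0.328
v 2.208 1.613 -0.088
v 3.517 1.457 1.168
v 3.743 0.963 -1.768
v 5.052 0.807 -0.512
v 3.115 2.463 -0.928
v 4.424 2.307 0.328
v -1.716 2.693 0.193
v -1.054 3.32 -0.018
v -0.646 1.7 0.598
v 0.016 2.327 0.387
v -0.543 2.467 1.124
v -1.204 3.081 0.874
v -0.496 1.939 -0.294
v -1.157 2.553 -0.544
v -0.3 2.854 -0.319
v -0.329 3.18 0.557
v -1.371 1.84 0.023
v -1.4 2.166 0.899
f 2 4 1
f 5 2 1
f 1 4 3
f 3 5 1
f 2 8 4
f 6 2 5
f 6 8 2
f 4 8 3
f 7 5 3
f 3 8 7
f 7 6 5
f 8 6 7
f 9 20 14
f 9 14 10
f 9 10 16
f 9 16 19
f 9 19 20
f 10 14 18
f 14 20 13
f 20 19 11
f 19 16 15
f 16 10 17
f 12 18 13
f 12 13 11
f 12 11 15
f 12 15 17
f 12 17 18
f 13 18 14
f 11 13 20
f 15 11 19
f 17 15 16
f 18 17 10



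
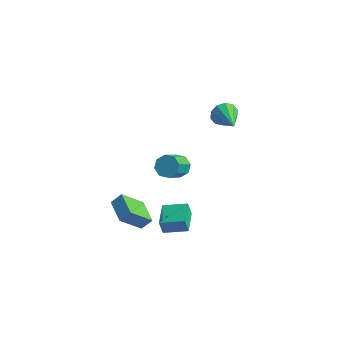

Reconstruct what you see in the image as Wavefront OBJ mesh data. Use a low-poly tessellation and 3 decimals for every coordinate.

v 2.967 4.289 2.223
v 3.379 4.395 1.534
v 4.133 3.091 2.737
v 3.559 4.716 1.873
v 3.513 4.874 2.345
v 3.258 4.809 2.771
v 2.892 4.545 2.987
v 2.554 4.183 2.911
v 2.374 3.862 2.572
v 2.42 3.704 2.1
v 2.675 3.769 1.674
v 3.041 4.033 1.458
v 2.226 -1.675 -3.552
v 2.018 -1.723 -2.678
v 1.687 -0.244 -3.603
v 1.479 -0.292 -2.728
v 3.541 -1.168 -3.212
v 3.333 -1.216 -2.337
v 3.002 0.263 -3.262
v 2.794 0.215 -2.388
v 0.678 -2.226 -1.649
v -0.106 -3.193 -0.322
v 1.12 -1.818 -1.09
v 0.335 -2.786 0.236
v 1.765 -3.254 -1.756
v 0.98 -4.222 -0.43
v 2.206 -2.847 -1.198
v 1.422 -3.814 0.129
v 3.124 -1.613 3.06
v 3.453 -2.037 2.612
v 3.445 -3.312 3.811
v 3.116 -2.887 4.26
v 3.794 -1.755 2.914
v 3.785 -3.029 4.113
v 3.742 -1.389 3.302
v 3.734 -2.664 4.501
v 3.328 -1.155 3.549
v 3.32 -2.429 4.748
v 2.795 -1.188 3.509
v 2.787 -2.463 4.708
v 2.455 -1.471 3.207
v 2.446 -2.745 4.406
v 2.506 -1.836 2.819
v 2.498 -3.111 4.018
v 2.92 -2.071 2.572
v 2.912 -3.345 3.771
f 2 1 4
f 2 4 3
f 4 1 5
f 4 5 3
f 5 1 6
f 5 6 3
f 6 1 7
f 6 7 3
f 7 1 8
f 7 8 3
f 8 1 9
f 8 9 3
f 9 1 10
f 9 10 3
f 10 1 11
f 10 11 3
f 11 1 12
f 11 12 3
f 12 1 2
f 12 2 3
f 14 16 13
f 17 14 13
f 13 16 15
f 15 17 13
f 14 20 16
f 18 14 17
f 18 20 14
f 16 20 15
f 19 17 15
f 15 20 19
f 19 18 17
f 20 18 19
f 22 24 21
f 25 22 21
f 21 24 23
f 23 25 21
f 22 28 24
f 26 22 25
f 26 28 22
f 24 28 23
f 27 25 23
f 23 28 27
f 27 26 25
f 28 26 27
f 30 29 33
f 30 33 31
f 31 33 34
f 31 34 32
f 33 29 35
f 33 35 34
f 34 35 36
f 34 36 32
f 35 29 37
f 35 37 36
f 36 37 38
f 36 38 32
f 37 29 39
f 37 39 38
f 38 39 40
f 38 40 32
f 39 29 41
f 39 41 40
f 40 41 42
f 40 42 32
f 41 29 43
f 41 43 42
f 42 43 44
f 42 44 32
f 43 29 45
f 43 45 44
f 44 45 46
f 44 46 32
f 45 29 30
f 45 30 46
f 46 30 31
f 46 31 32



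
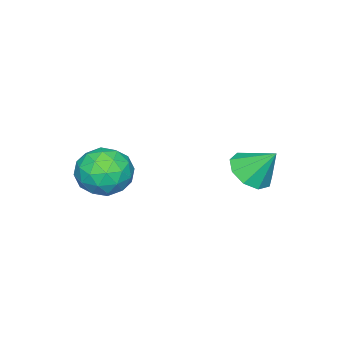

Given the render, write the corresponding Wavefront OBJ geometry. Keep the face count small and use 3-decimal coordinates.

v -0.52 -3.079 0.842
v 0.134 -2 0.787
v 1.046 -3.98 1.793
v 1.7 -2.901 1.738
v 0.687 -2.989 2.486
v -0.281 -2.432 1.898
v 1.461 -3.548 0.682
v 0.493 -2.991 0.094
v 1.358 -2.291 0.689
v 0.879 -1.945 1.804
v 0.301 -4.035 0.776
v -0.178 -3.689 1.891
v -0.33 -2.46 0.731
v 1.51 -3.52 1.849
v 0.915 -3.571 2.288
v 1.299 -2.937 2.257
v -0.574 -2.714 1.384
v -0.19 -2.08 1.352
v 0.135 -2.661 2.351
v 1.37 -3.9 1.228
v 1.754 -3.266 1.196
v -0.119 -3.043 0.323
v 0.265 -2.409 0.292
v 1.045 -3.319 0.229
v 0.773 -1.997 0.641
v 1.693 -2.527 1.2
v 1.553 -2.907 0.579
v 0.984 -2.58 0.233
v 0.492 -1.794 1.297
v 1.412 -2.324 1.855
v 0.817 -2.375 2.295
v 0.248 -2.048 1.95
v 1.211 -1.965 1.238
v -0.232 -3.656 0.725
v 0.688 -4.186 1.283
v 0.932 -3.932 0.63
v 0.363 -3.605 0.285
v -0.513 -3.453 1.38
v 0.407 -3.983 1.939
v 0.196 -3.4 2.347
v -0.373 -3.073 2.001
v -0.031 -4.015 1.342
v -3.379 1.377 0.684
v -2.944 0.643 1.329
v -3.501 2.443 1.976
v -2.419 1.06 1.035
v -2.344 1.626 0.576
v -2.753 2.074 0.167
v -3.455 2.197 0
v -4.122 1.936 0.153
v -4.441 1.413 0.554
v -4.263 0.874 1.016
v -3.672 0.57 1.322
f 1 38 17
f 38 12 41
f 17 41 6
f 38 41 17
f 1 17 13
f 17 6 18
f 13 18 2
f 17 18 13
f 1 13 22
f 13 2 23
f 22 23 8
f 13 23 22
f 1 22 34
f 22 8 37
f 34 37 11
f 22 37 34
f 1 34 38
f 34 11 42
f 38 42 12
f 34 42 38
f 2 18 29
f 18 6 32
f 29 32 10
f 18 32 29
f 6 41 19
f 41 12 40
f 19 40 5
f 41 40 19
f 12 42 39
f 42 11 35
f 39 35 3
f 42 35 39
f 11 37 36
f 37 8 24
f 36 24 7
f 37 24 36
f 8 23 28
f 23 2 25
f 28 25 9
f 23 25 28
f 4 30 16
f 30 10 31
f 16 31 5
f 30 31 16
f 4 16 14
f 16 5 15
f 14 15 3
f 16 15 14
f 4 14 21
f 14 3 20
f 21 20 7
f 14 20 21
f 4 21 26
f 21 7 27
f 26 27 9
f 21 27 26
f 4 26 30
f 26 9 33
f 30 33 10
f 26 33 30
f 5 31 19
f 31 10 32
f 19 32 6
f 31 32 19
f 3 15 39
f 15 5 40
f 39 40 12
f 15 40 39
f 7 20 36
f 20 3 35
f 36 35 11
f 20 35 36
f 9 27 28
f 27 7 24
f 28 24 8
f 27 24 28
f 10 33 29
f 33 9 25
f 29 25 2
f 33 25 29
f 44 43 46
f 44 46 45
f 46 43 47
f 46 47 45
f 47 43 48
f 47 48 45
f 48 43 49
f 48 49 45
f 49 43 50
f 49 50 45
f 50 43 51
f 50 51 45
f 51 43 52
f 51 52 45
f 52 43 53
f 52 53 45
f 53 43 44
f 53 44 45



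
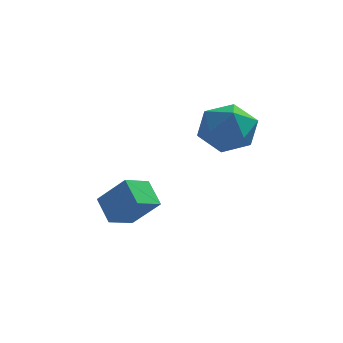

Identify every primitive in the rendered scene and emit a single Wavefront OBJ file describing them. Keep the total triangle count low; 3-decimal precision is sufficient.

v -3.633 2.506 -0.433
v -2.654 2.246 0.632
v -3.009 3.3 -0.814
v -2.029 3.04 0.251
v -3.111 1.78 -1.091
v -2.131 1.52 -0.026
v -2.486 2.574 -1.472
v -1.507 2.314 -0.407
v 0.35 3.108 2.118
v 1.011 3.559 2.832
v 0.149 1.741 3.168
v 0.81 2.192 3.882
v -0.158 2.618 3.704
v -0.033 3.463 3.055
v 1.193 1.837 2.945
v 1.318 2.682 2.296
v 1.533 2.773 3.343
v 0.698 3.256 3.812
v 0.462 2.044 2.188
v -0.373 2.527 2.657
f 2 4 1
f 5 2 1
f 1 4 3
f 3 5 1
f 2 8 4
f 6 2 5
f 6 8 2
f 4 8 3
f 7 5 3
f 3 8 7
f 7 6 5
f 8 6 7
f 9 20 14
f 9 14 10
f 9 10 16
f 9 16 19
f 9 19 20
f 10 14 18
f 14 20 13
f 20 19 11
f 19 16 15
f 16 10 17
f 12 18 13
f 12 13 11
f 12 11 15
f 12 15 17
f 12 17 18
f 13 18 14
f 11 13 20
f 15 11 19
f 17 15 16
f 18 17 10



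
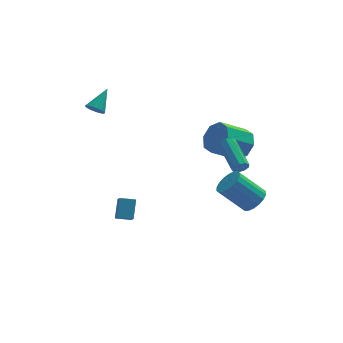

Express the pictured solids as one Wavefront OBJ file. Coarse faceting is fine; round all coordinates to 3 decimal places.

v 3.865 -2.772 -1.362
v 4.498 -2.695 -0.77
v 3.127 -2.391 0.654
v 2.495 -2.468 0.062
v 4.451 -2.331 -0.893
v 3.08 -2.027 0.531
v 4.287 -2.055 -1.109
v 2.917 -1.75 0.315
v 4.041 -1.92 -1.375
v 2.67 -1.616 0.049
v 3.759 -1.954 -1.639
v 2.388 -1.65 -0.215
v 3.499 -2.151 -1.848
v 2.128 -1.846 -0.424
v 3.311 -2.47 -1.96
v 1.94 -2.166 -0.536
v 3.233 -2.849 -1.954
v 1.862 -2.545 -0.53
v 3.28 -3.213 -1.831
v 1.909 -2.909 -0.407
v 3.443 -3.49 -1.615
v 2.073 -3.185 -0.191
v 3.69 -3.624 -1.349
v 2.319 -3.32 0.075
v 3.972 -3.59 -1.085
v 2.601 -3.286 0.339
v 4.232 -3.394 -0.876
v 2.861 -3.089 0.548
v 4.42 -3.074 -0.764
v 3.049 -2.77 0.66
v -3.888 3.172 2.745
v -3.41 3.137 2.384
v -3.072 4.128 3.735
v -3.542 3.349 2.288
v -3.742 3.526 2.283
v -3.971 3.633 2.369
v -4.184 3.648 2.529
v -4.338 3.57 2.733
v -4.403 3.412 2.938
v -4.367 3.207 3.106
v -4.235 2.996 3.202
v -4.035 2.819 3.207
v -3.806 2.712 3.121
v -3.593 2.697 2.96
v -3.439 2.775 2.757
v -3.374 2.933 2.552
v -3.18 -0.269 -3.807
v -2.913 0.571 -2.839
v -3.227 0.371 -4.35
v -2.959 1.211 -3.381
v -2.301 -0.351 -3.979
v -2.033 0.489 -3.01
v -2.347 0.289 -4.521
v -2.08 1.129 -3.553
v 3.367 -1.424 0.351
v 3.632 -1.206 -0.026
v 3.218 0.681 0.771
v 2.953 0.464 1.149
v 3.298 -1.24 -0.119
v 2.884 0.647 0.678
v 2.996 -1.36 0.008
v 2.582 0.527 0.805
v 2.867 -1.51 0.295
v 2.453 0.378 1.092
v 2.973 -1.619 0.609
v 2.559 0.268 1.406
v 3.263 -1.637 0.803
v 2.849 0.25 1.6
v 3.601 -1.555 0.785
v 3.187 0.332 1.582
v 3.83 -1.412 0.564
v 3.416 0.475 1.361
v 3.843 -1.274 0.244
v 3.429 0.613 1.041
v 4.059 1.948 -0.132
v 4.591 1.131 0.309
v 3.052 0.694 1.353
v 2.521 1.512 0.912
v 4.68 1.827 0.731
v 3.141 1.391 1.776
v 4.405 2.594 0.647
v 2.867 2.158 1.692
v 3.928 2.983 0.107
v 2.39 2.546 1.152
v 3.528 2.766 -0.573
v 1.989 2.329 0.471
v 3.439 2.069 -0.996
v 1.9 1.633 0.049
v 3.713 1.302 -0.912
v 2.175 0.866 0.133
v 4.19 0.914 -0.372
v 2.652 0.477 0.673
f 2 1 5
f 2 5 3
f 3 5 6
f 3 6 4
f 5 1 7
f 5 7 6
f 6 7 8
f 6 8 4
f 7 1 9
f 7 9 8
f 8 9 10
f 8 10 4
f 9 1 11
f 9 11 10
f 10 11 12
f 10 12 4
f 11 1 13
f 11 13 12
f 12 13 14
f 12 14 4
f 13 1 15
f 13 15 14
f 14 15 16
f 14 16 4
f 15 1 17
f 15 17 16
f 16 17 18
f 16 18 4
f 17 1 19
f 17 19 18
f 18 19 20
f 18 20 4
f 19 1 21
f 19 21 20
f 20 21 22
f 20 22 4
f 21 1 23
f 21 23 22
f 22 23 24
f 22 24 4
f 23 1 25
f 23 25 24
f 24 25 26
f 24 26 4
f 25 1 27
f 25 27 26
f 26 27 28
f 26 28 4
f 27 1 29
f 27 29 28
f 28 29 30
f 28 30 4
f 29 1 2
f 29 2 30
f 30 2 3
f 30 3 4
f 32 31 34
f 32 34 33
f 34 31 35
f 34 35 33
f 35 31 36
f 35 36 33
f 36 31 37
f 36 37 33
f 37 31 38
f 37 38 33
f 38 31 39
f 38 39 33
f 39 31 40
f 39 40 33
f 40 31 41
f 40 41 33
f 41 31 42
f 41 42 33
f 42 31 43
f 42 43 33
f 43 31 44
f 43 44 33
f 44 31 45
f 44 45 33
f 45 31 46
f 45 46 33
f 46 31 32
f 46 32 33
f 48 50 47
f 51 48 47
f 47 50 49
f 49 51 47
f 48 54 50
f 52 48 51
f 52 54 48
f 50 54 49
f 53 51 49
f 49 54 53
f 53 52 51
f 54 52 53
f 56 55 59
f 56 59 57
f 57 59 60
f 57 60 58
f 59 55 61
f 59 61 60
f 60 61 62
f 60 62 58
f 61 55 63
f 61 63 62
f 62 63 64
f 62 64 58
f 63 55 65
f 63 65 64
f 64 65 66
f 64 66 58
f 65 55 67
f 65 67 66
f 66 67 68
f 66 68 58
f 67 55 69
f 67 69 68
f 68 69 70
f 68 70 58
f 69 55 71
f 69 71 70
f 70 71 72
f 70 72 58
f 71 55 73
f 71 73 72
f 72 73 74
f 72 74 58
f 73 55 56
f 73 56 74
f 74 56 57
f 74 57 58
f 76 75 79
f 76 79 77
f 77 79 80
f 77 80 78
f 79 75 81
f 79 81 80
f 80 81 82
f 80 82 78
f 81 75 83
f 81 83 82
f 82 83 84
f 82 84 78
f 83 75 85
f 83 85 84
f 84 85 86
f 84 86 78
f 85 75 87
f 85 87 86
f 86 87 88
f 86 88 78
f 87 75 89
f 87 89 88
f 88 89 90
f 88 90 78
f 89 75 91
f 89 91 90
f 90 91 92
f 90 92 78
f 91 75 76
f 91 76 92
f 92 76 77
f 92 77 78



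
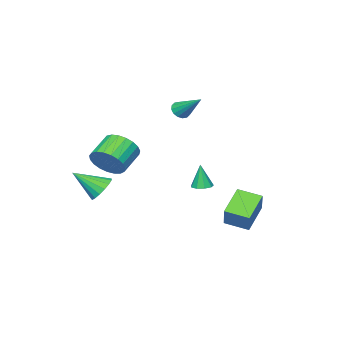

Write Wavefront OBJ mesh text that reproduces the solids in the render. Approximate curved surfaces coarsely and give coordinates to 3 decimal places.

v -2.039 -0.188 -2.277
v -1.443 -0.021 -2.261
v -2.041 -0.332 -0.743
v -1.69 0.322 -2.228
v -2.101 0.426 -2.219
v -2.483 0.243 -2.236
v -2.658 -0.142 -2.273
v -2.543 -0.548 -2.311
v -2.192 -0.786 -2.333
v -1.77 -0.744 -2.329
v -1.474 -0.442 -2.3
v -2.585 -2.307 2.694
v -2.107 -2.091 2.364
v -2.495 -0.713 3.866
v -2.368 -1.971 2.22
v -2.687 -1.94 2.204
v -2.979 -2.008 2.319
v -3.165 -2.156 2.534
v -3.196 -2.344 2.793
v -3.064 -2.522 3.024
v -2.803 -2.643 3.168
v -2.484 -2.673 3.184
v -2.192 -2.605 3.069
v -2.005 -2.457 2.853
v -1.974 -2.269 2.595
v -0.663 2.661 -3.784
v -2.143 2.233 -2.741
v -1.247 3.905 -4.102
v -2.727 3.476 -3.059
v 0.027 3.304 -2.541
v -1.453 2.875 -1.498
v -0.557 4.547 -2.859
v -2.037 4.119 -1.816
v 2.862 -2.853 -1.852
v 3.534 -2.863 -2.436
v 3.858 -4.027 -0.688
v 3.625 -2.534 -2.182
v 3.541 -2.277 -1.852
v 3.302 -2.153 -1.522
v 2.962 -2.189 -1.268
v 2.599 -2.377 -1.148
v 2.297 -2.674 -1.189
v 2.124 -3.012 -1.381
v 2.12 -3.314 -1.682
v 2.286 -3.51 -2.022
v 2.584 -3.556 -2.323
v 2.946 -3.44 -2.516
v 3.289 -3.19 -2.557
v 2.408 -2.885 -0.056
v 2.977 -3.081 0.852
v 1.582 -3.372 1.664
v 1.012 -3.175 0.756
v 2.902 -2.636 0.883
v 1.507 -2.927 1.695
v 2.741 -2.233 0.752
v 1.346 -2.524 1.563
v 2.523 -1.943 0.48
v 1.128 -2.234 1.292
v 2.285 -1.815 0.116
v 0.89 -2.106 0.928
v 2.068 -1.873 -0.277
v 0.673 -2.164 0.534
v 1.909 -2.105 -0.633
v 0.514 -2.396 0.179
v 1.837 -2.473 -0.888
v 0.442 -2.764 -0.077
v 1.864 -2.911 -1
v 0.469 -3.202 -0.188
v 1.984 -3.345 -0.949
v 0.589 -3.636 -0.137
v 2.178 -3.699 -0.743
v 0.783 -3.99 0.069
v 2.411 -3.913 -0.418
v 1.016 -4.204 0.394
v 2.644 -3.948 -0.031
v 1.249 -4.239 0.781
v 2.836 -3.8 0.352
v 1.441 -4.091 1.164
v 2.954 -3.493 0.665
v 1.559 -3.784 1.476
f 2 1 4
f 2 4 3
f 4 1 5
f 4 5 3
f 5 1 6
f 5 6 3
f 6 1 7
f 6 7 3
f 7 1 8
f 7 8 3
f 8 1 9
f 8 9 3
f 9 1 10
f 9 10 3
f 10 1 11
f 10 11 3
f 11 1 2
f 11 2 3
f 13 12 15
f 13 15 14
f 15 12 16
f 15 16 14
f 16 12 17
f 16 17 14
f 17 12 18
f 17 18 14
f 18 12 19
f 18 19 14
f 19 12 20
f 19 20 14
f 20 12 21
f 20 21 14
f 21 12 22
f 21 22 14
f 22 12 23
f 22 23 14
f 23 12 24
f 23 24 14
f 24 12 25
f 24 25 14
f 25 12 13
f 25 13 14
f 27 29 26
f 30 27 26
f 26 29 28
f 28 30 26
f 27 33 29
f 31 27 30
f 31 33 27
f 29 33 28
f 32 30 28
f 28 33 32
f 32 31 30
f 33 31 32
f 35 34 37
f 35 37 36
f 37 34 38
f 37 38 36
f 38 34 39
f 38 39 36
f 39 34 40
f 39 40 36
f 40 34 41
f 40 41 36
f 41 34 42
f 41 42 36
f 42 34 43
f 42 43 36
f 43 34 44
f 43 44 36
f 44 34 45
f 44 45 36
f 45 34 46
f 45 46 36
f 46 34 47
f 46 47 36
f 47 34 48
f 47 48 36
f 48 34 35
f 48 35 36
f 50 49 53
f 50 53 51
f 51 53 54
f 51 54 52
f 53 49 55
f 53 55 54
f 54 55 56
f 54 56 52
f 55 49 57
f 55 57 56
f 56 57 58
f 56 58 52
f 57 49 59
f 57 59 58
f 58 59 60
f 58 60 52
f 59 49 61
f 59 61 60
f 60 61 62
f 60 62 52
f 61 49 63
f 61 63 62
f 62 63 64
f 62 64 52
f 63 49 65
f 63 65 64
f 64 65 66
f 64 66 52
f 65 49 67
f 65 67 66
f 66 67 68
f 66 68 52
f 67 49 69
f 67 69 68
f 68 69 70
f 68 70 52
f 69 49 71
f 69 71 70
f 70 71 72
f 70 72 52
f 71 49 73
f 71 73 72
f 72 73 74
f 72 74 52
f 73 49 75
f 73 75 74
f 74 75 76
f 74 76 52
f 75 49 77
f 75 77 76
f 76 77 78
f 76 78 52
f 77 49 79
f 77 79 78
f 78 79 80
f 78 80 52
f 79 49 50
f 79 50 80
f 80 50 51
f 80 51 52

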